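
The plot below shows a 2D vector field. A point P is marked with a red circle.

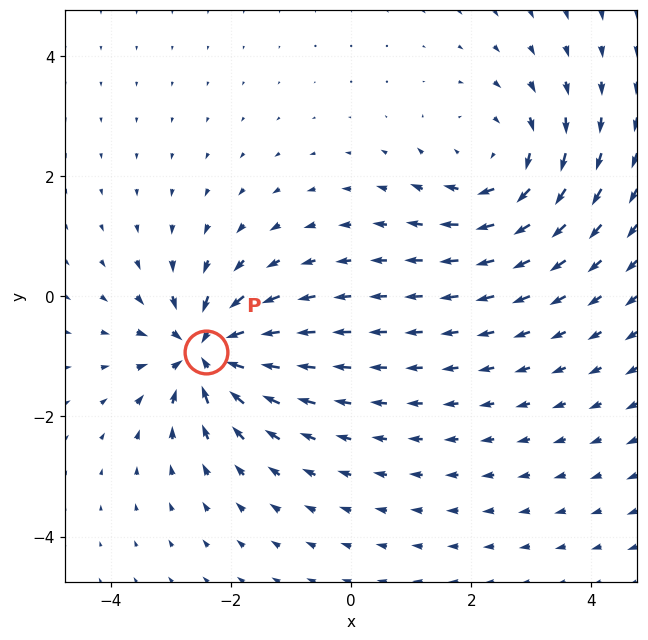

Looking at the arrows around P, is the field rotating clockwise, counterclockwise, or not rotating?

Near P at (-2.4, -0.9) the arrows show no circulation. The curl there is ≈0.

not rotating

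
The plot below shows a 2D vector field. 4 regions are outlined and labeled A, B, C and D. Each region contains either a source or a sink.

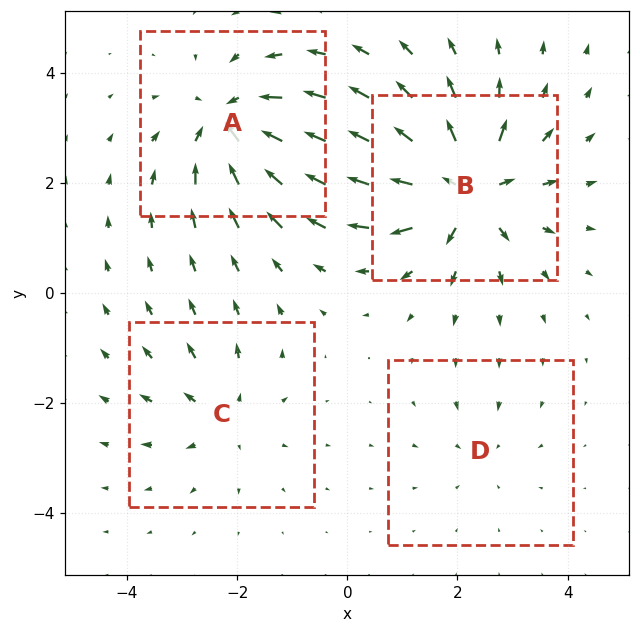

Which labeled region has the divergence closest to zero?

D

Divergence at each region's feature centre — A: about -6, B: about +7, C: about +3, D: about -2. Region D is closest to zero.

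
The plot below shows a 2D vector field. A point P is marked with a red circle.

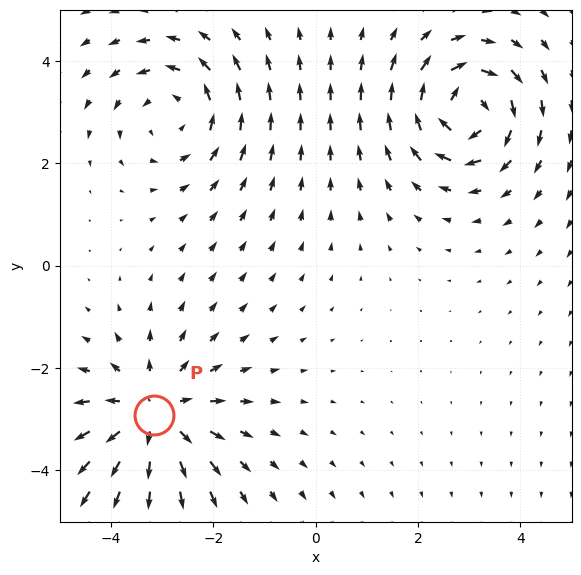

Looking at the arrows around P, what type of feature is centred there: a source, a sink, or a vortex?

At P (-3.2, -2.9) the arrows spread outward. Divergence about +3, curl ≈0 — positive divergence with near-zero curl is a source.

source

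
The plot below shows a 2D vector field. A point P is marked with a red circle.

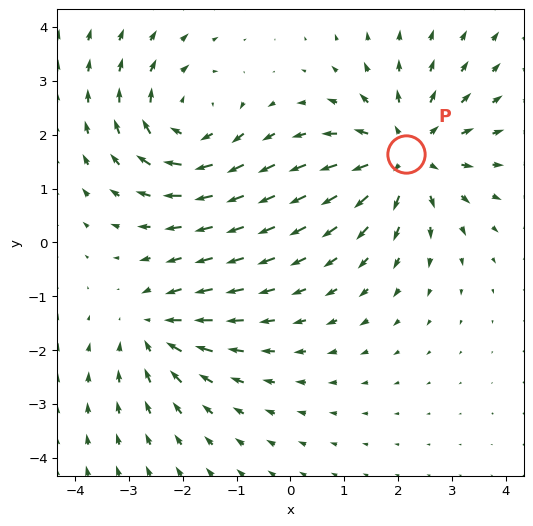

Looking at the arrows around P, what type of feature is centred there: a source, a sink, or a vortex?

source

At P (2.1, 1.6) the arrows spread outward. Divergence about +4, curl ≈0 — positive divergence with near-zero curl is a source.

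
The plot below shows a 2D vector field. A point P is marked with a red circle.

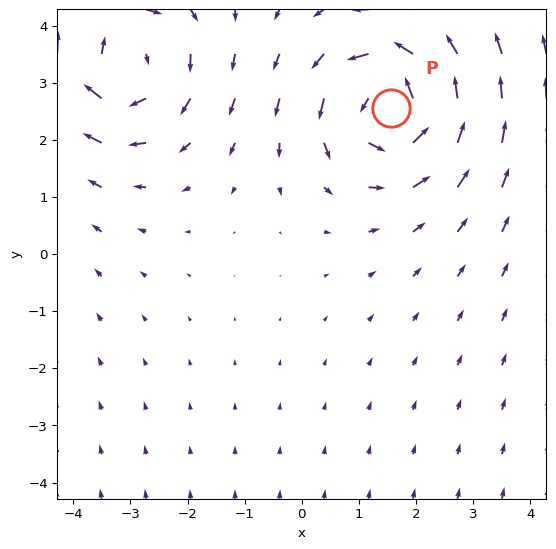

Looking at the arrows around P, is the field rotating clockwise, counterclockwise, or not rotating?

Near P at (1.6, 2.6) the arrows circulate counterclockwise. The curl (z-component) there is about +4; positive curl means counterclockwise rotation.

counterclockwise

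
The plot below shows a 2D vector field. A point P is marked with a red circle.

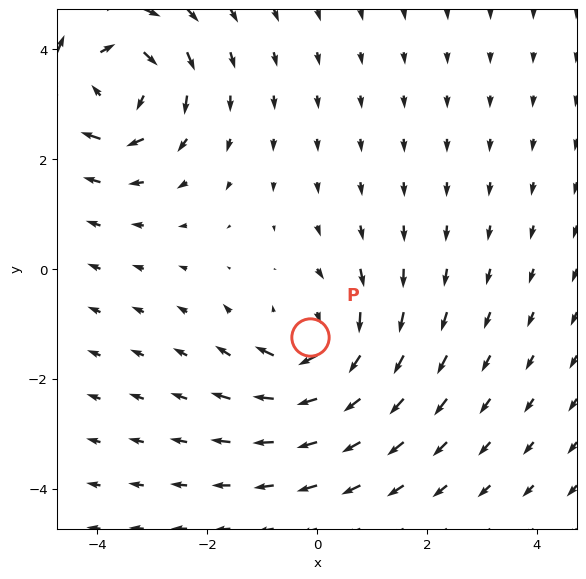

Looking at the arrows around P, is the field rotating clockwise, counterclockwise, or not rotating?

Near P at (-0.1, -1.2) the arrows circulate clockwise. The curl (z-component) there is about -4; negative curl means clockwise rotation.

clockwise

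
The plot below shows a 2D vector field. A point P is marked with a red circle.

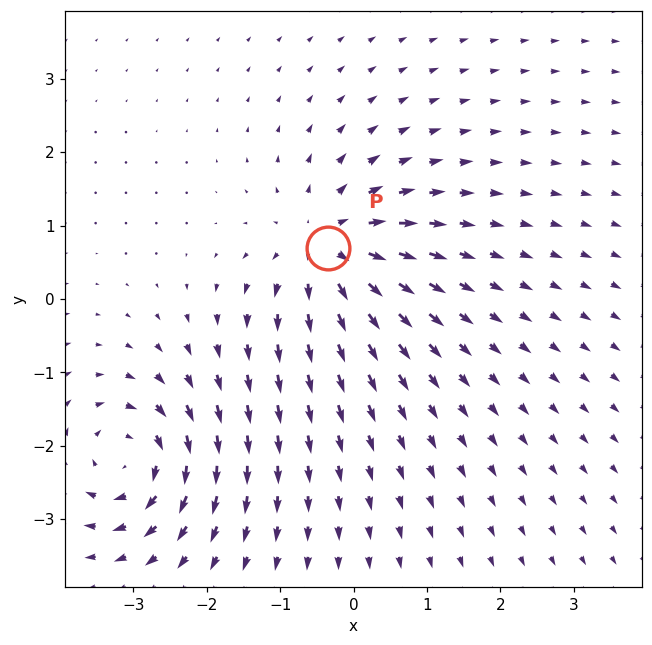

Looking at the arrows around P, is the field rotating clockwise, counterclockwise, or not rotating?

Near P at (-0.3, 0.7) the arrows show no circulation. The curl there is ≈0.

not rotating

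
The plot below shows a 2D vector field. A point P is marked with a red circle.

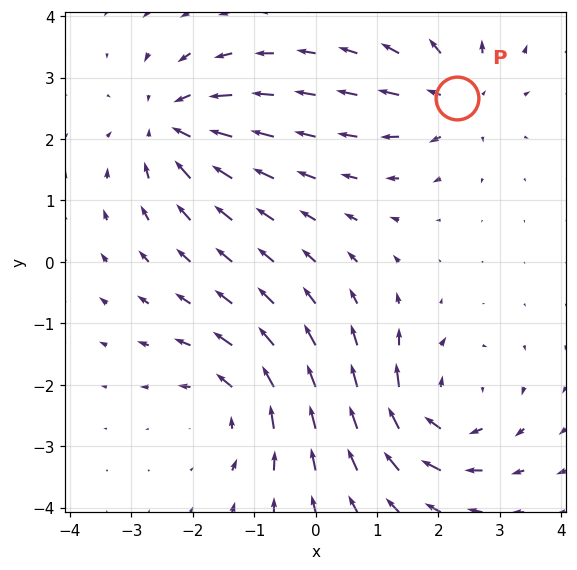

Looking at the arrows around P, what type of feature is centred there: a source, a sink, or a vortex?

source

At P (2.3, 2.7) the arrows spread outward. Divergence about +5, curl ≈0 — positive divergence with near-zero curl is a source.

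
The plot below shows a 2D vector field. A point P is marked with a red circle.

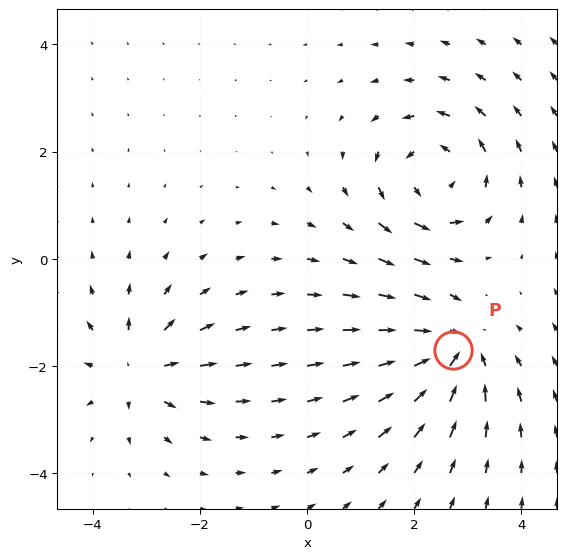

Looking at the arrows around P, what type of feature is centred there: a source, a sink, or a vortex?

At P (2.7, -1.7) the arrows converge inward. Divergence about -5, curl ≈0 — negative divergence with near-zero curl is a sink.

sink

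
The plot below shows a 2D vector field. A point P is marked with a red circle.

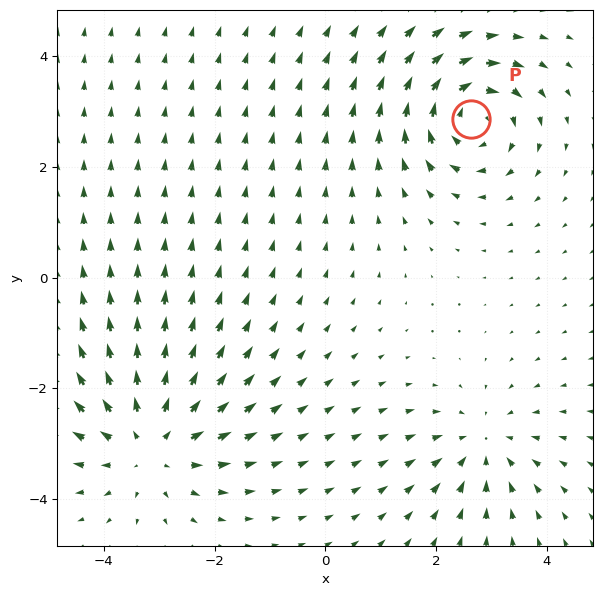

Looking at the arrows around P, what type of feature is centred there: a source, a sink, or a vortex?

At P (2.6, 2.9) the arrows circulate clockwise. Divergence ≈0, curl about -5 — near-zero divergence with nonzero curl is a vortex.

vortex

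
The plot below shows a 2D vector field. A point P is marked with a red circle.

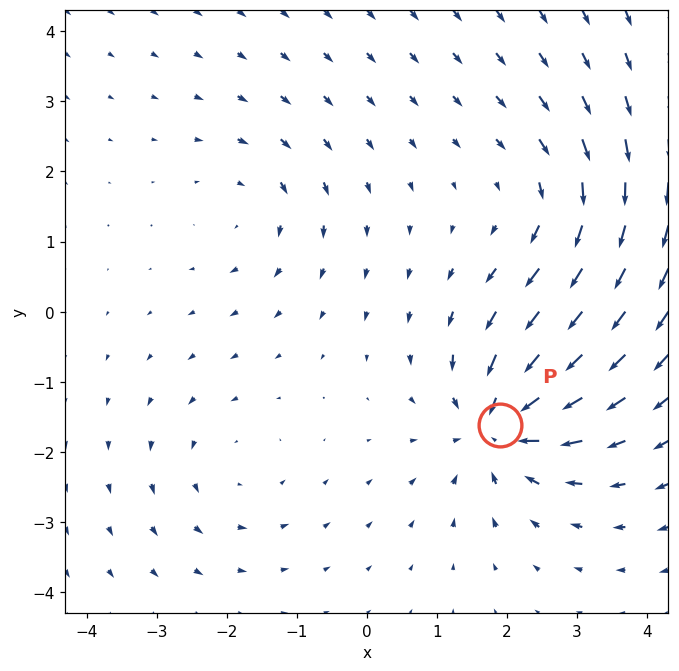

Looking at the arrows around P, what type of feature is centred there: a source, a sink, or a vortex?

At P (1.9, -1.6) the arrows converge inward. Divergence about -6, curl ≈0 — negative divergence with near-zero curl is a sink.

sink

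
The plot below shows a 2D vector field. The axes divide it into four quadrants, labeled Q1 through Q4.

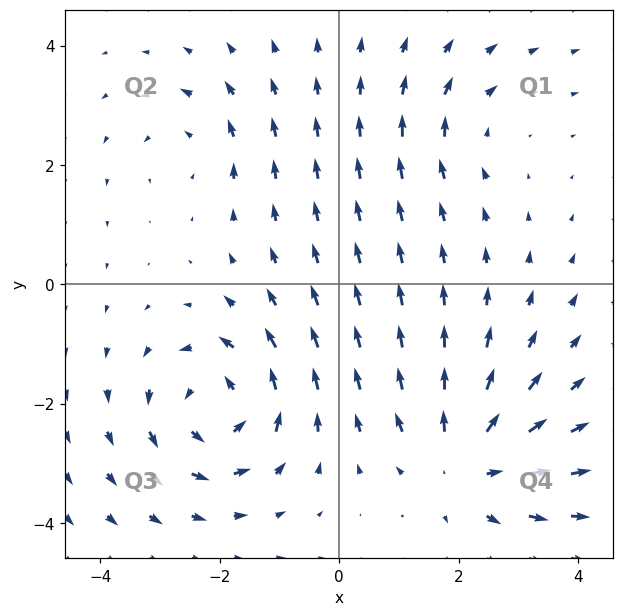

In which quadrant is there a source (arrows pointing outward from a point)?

The source sits at approximately (2.1, -3.0), which lies in quadrant Q4. The divergence there is about +4, positive as expected for a source.

Q4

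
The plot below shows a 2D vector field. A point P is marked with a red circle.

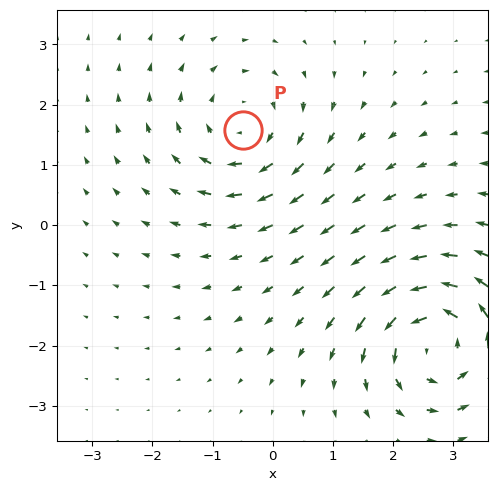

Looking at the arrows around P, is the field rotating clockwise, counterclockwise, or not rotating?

clockwise

Near P at (-0.5, 1.6) the arrows circulate clockwise. The curl (z-component) there is about -3; negative curl means clockwise rotation.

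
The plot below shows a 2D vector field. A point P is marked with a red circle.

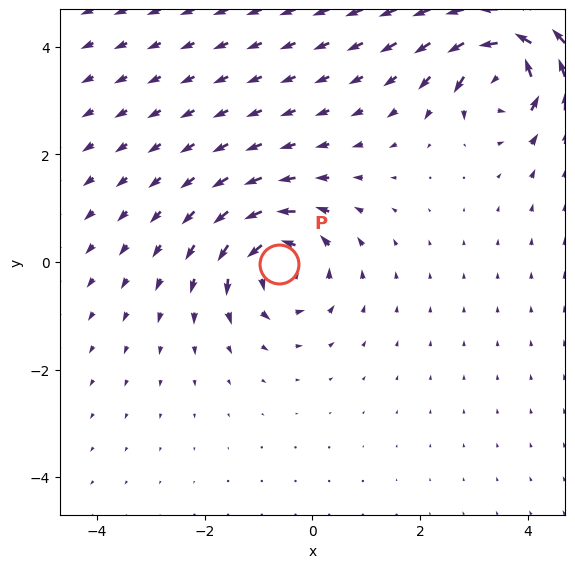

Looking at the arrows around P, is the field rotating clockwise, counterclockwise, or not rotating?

counterclockwise

Near P at (-0.6, -0.0) the arrows circulate counterclockwise. The curl (z-component) there is about +4; positive curl means counterclockwise rotation.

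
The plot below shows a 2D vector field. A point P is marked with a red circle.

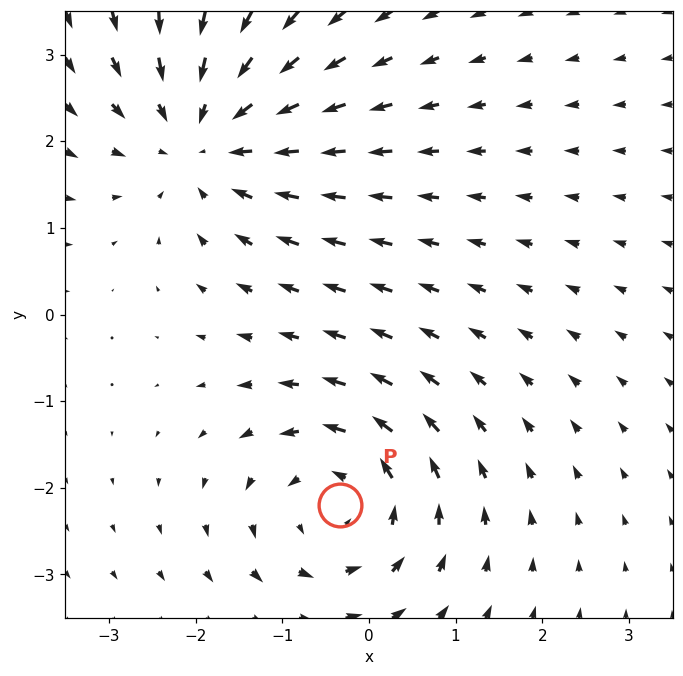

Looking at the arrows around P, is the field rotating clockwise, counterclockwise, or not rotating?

Near P at (-0.3, -2.2) the arrows circulate counterclockwise. The curl (z-component) there is about +4; positive curl means counterclockwise rotation.

counterclockwise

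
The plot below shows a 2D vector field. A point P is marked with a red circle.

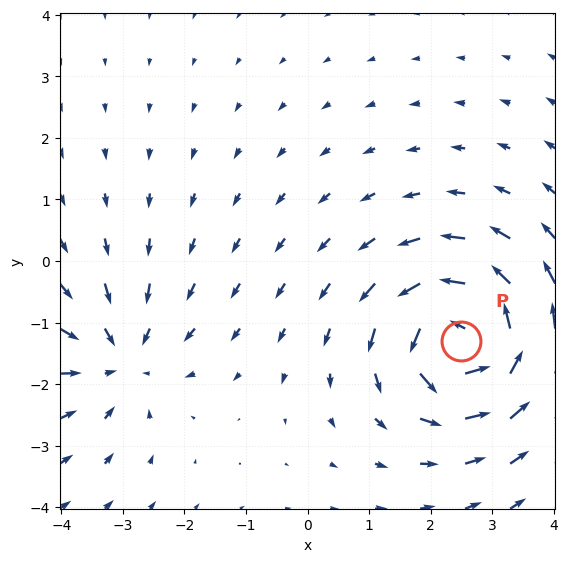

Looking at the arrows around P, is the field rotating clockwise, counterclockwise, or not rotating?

counterclockwise

Near P at (2.5, -1.3) the arrows circulate counterclockwise. The curl (z-component) there is about +6; positive curl means counterclockwise rotation.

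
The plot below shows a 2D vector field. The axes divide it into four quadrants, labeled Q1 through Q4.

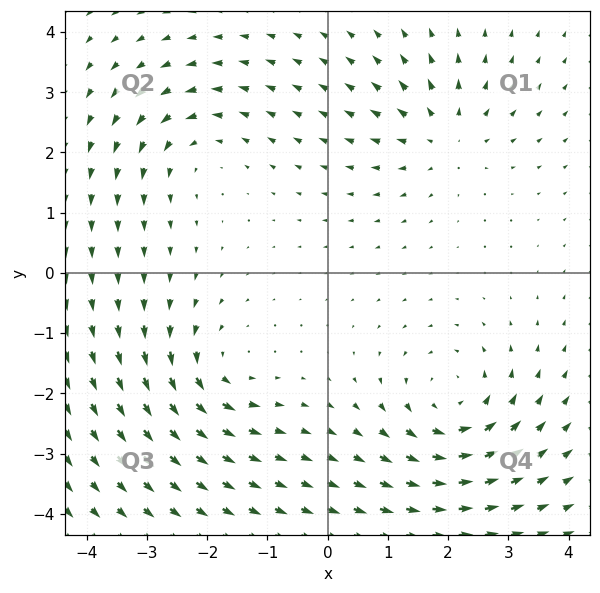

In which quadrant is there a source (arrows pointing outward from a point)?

Q1

The source sits at approximately (1.9, 2.3), which lies in quadrant Q1. The divergence there is about +4, positive as expected for a source.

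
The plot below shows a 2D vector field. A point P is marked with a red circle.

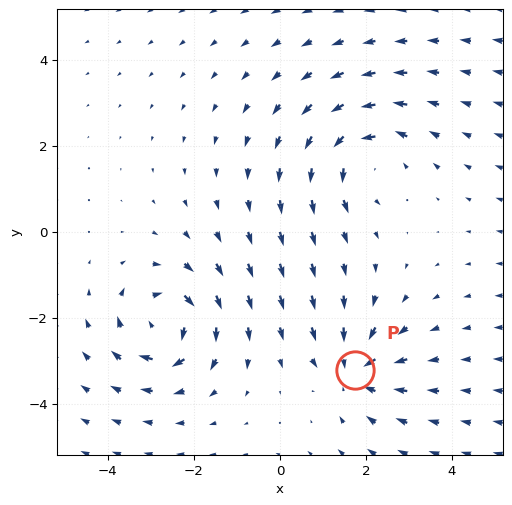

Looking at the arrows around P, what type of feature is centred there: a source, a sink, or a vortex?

sink

At P (1.7, -3.2) the arrows converge inward. Divergence about -4, curl ≈0 — negative divergence with near-zero curl is a sink.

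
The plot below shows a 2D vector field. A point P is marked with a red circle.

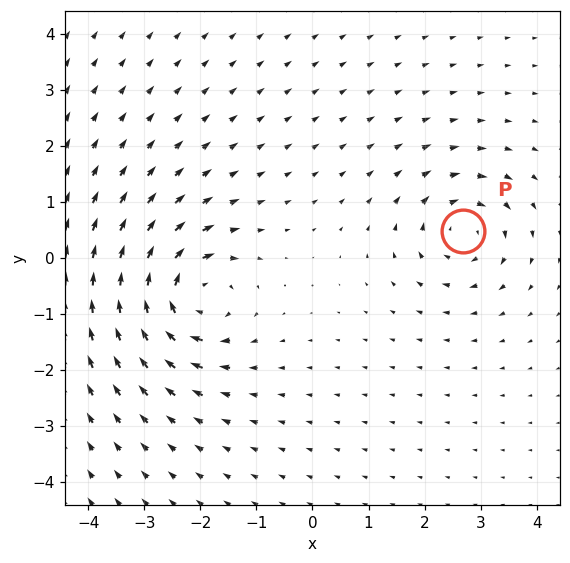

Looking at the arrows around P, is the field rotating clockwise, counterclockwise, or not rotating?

clockwise

Near P at (2.7, 0.5) the arrows circulate clockwise. The curl (z-component) there is about -3; negative curl means clockwise rotation.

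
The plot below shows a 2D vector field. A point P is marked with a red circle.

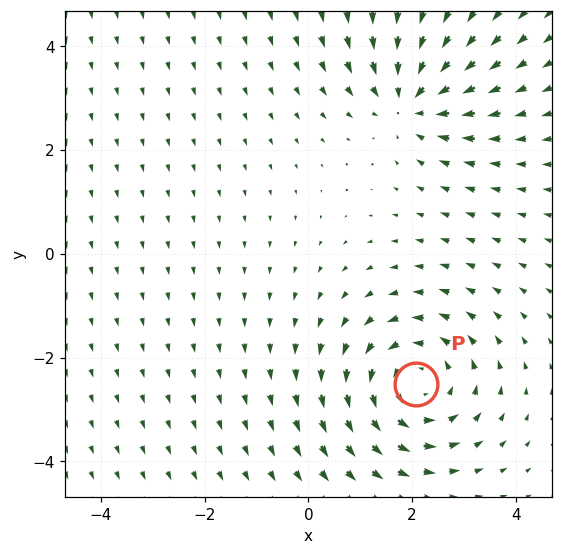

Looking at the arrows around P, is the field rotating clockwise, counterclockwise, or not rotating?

Near P at (2.1, -2.5) the arrows circulate counterclockwise. The curl (z-component) there is about +4; positive curl means counterclockwise rotation.

counterclockwise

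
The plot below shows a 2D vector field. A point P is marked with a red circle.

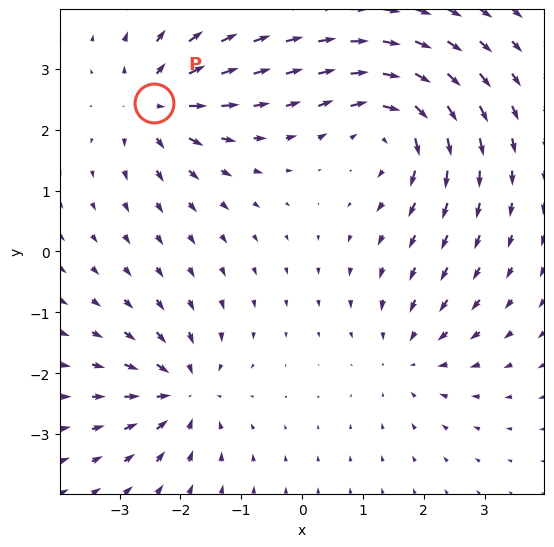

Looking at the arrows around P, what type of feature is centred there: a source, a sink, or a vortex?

At P (-2.4, 2.4) the arrows spread outward. Divergence about +6, curl ≈0 — positive divergence with near-zero curl is a source.

source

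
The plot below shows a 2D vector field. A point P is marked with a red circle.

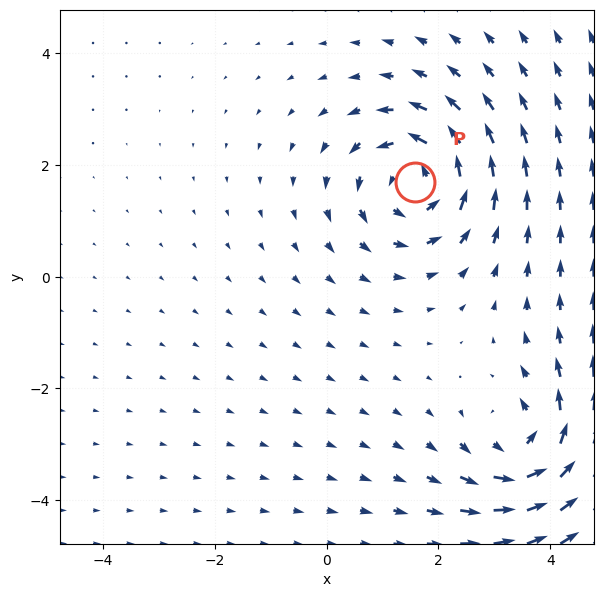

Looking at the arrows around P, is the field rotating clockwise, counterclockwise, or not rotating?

counterclockwise

Near P at (1.6, 1.7) the arrows circulate counterclockwise. The curl (z-component) there is about +5; positive curl means counterclockwise rotation.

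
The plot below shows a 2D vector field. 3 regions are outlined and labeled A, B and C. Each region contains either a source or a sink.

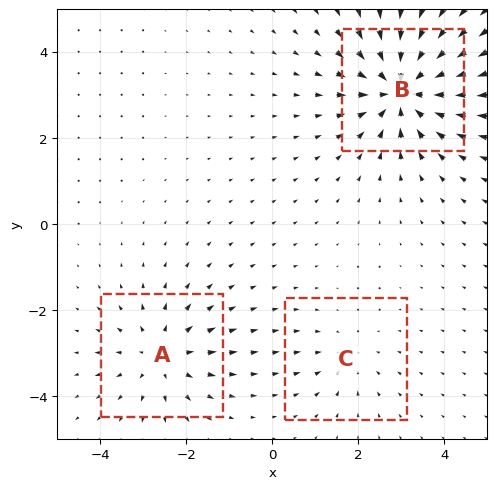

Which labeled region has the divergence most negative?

B

Divergence at each region's feature centre — A: about +3, B: about -5, C: about -2. Region B is most negative.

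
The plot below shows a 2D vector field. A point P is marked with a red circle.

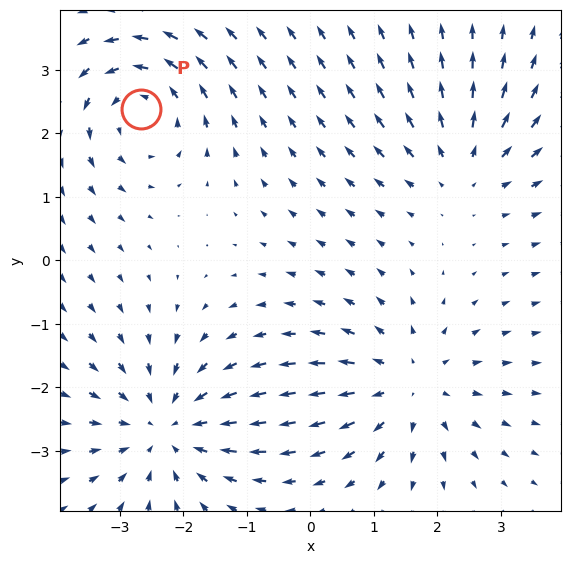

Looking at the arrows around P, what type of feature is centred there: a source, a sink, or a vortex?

vortex

At P (-2.7, 2.4) the arrows circulate counterclockwise. Divergence ≈0, curl about +4 — near-zero divergence with nonzero curl is a vortex.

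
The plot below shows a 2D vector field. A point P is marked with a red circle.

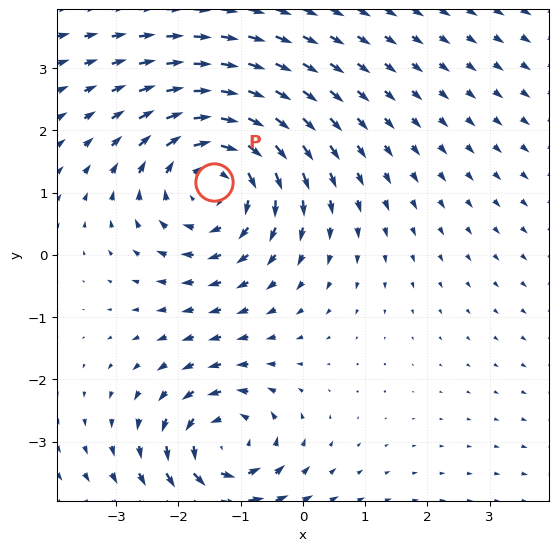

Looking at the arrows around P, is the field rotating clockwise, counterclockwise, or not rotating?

Near P at (-1.4, 1.2) the arrows circulate clockwise. The curl (z-component) there is about -4; negative curl means clockwise rotation.

clockwise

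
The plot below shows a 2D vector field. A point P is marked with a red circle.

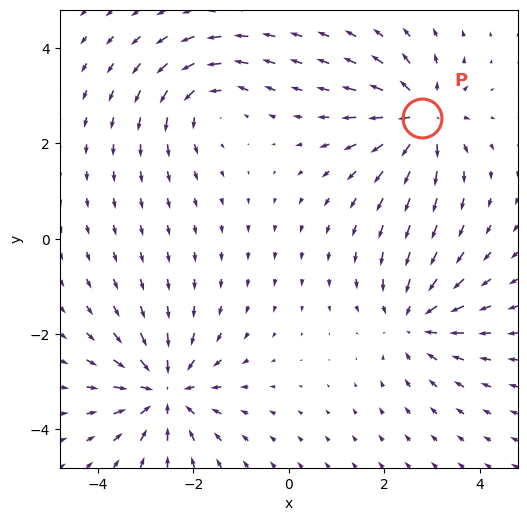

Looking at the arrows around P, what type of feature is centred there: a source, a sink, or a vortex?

At P (2.8, 2.5) the arrows spread outward. Divergence about +5, curl ≈0 — positive divergence with near-zero curl is a source.

source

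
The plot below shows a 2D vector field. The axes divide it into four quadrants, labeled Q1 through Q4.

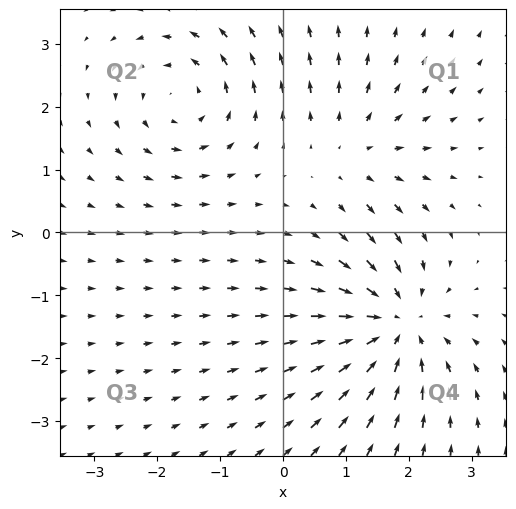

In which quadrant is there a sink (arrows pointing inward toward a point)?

The sink sits at approximately (1.8, -1.5), which lies in quadrant Q4. The divergence there is about -5, negative as expected for a sink.

Q4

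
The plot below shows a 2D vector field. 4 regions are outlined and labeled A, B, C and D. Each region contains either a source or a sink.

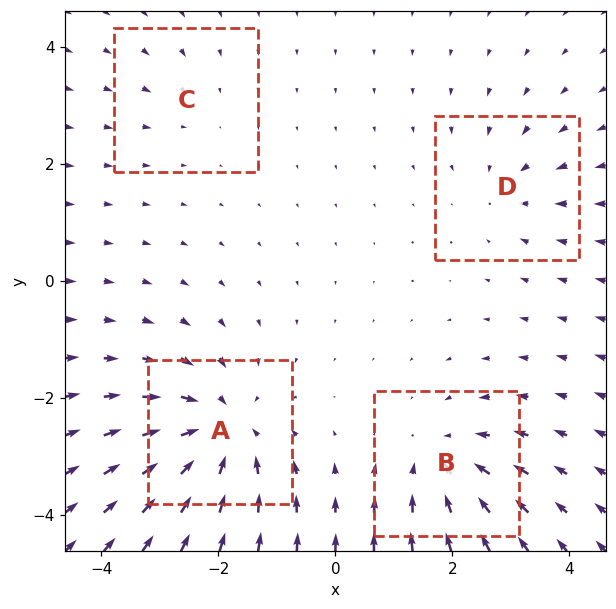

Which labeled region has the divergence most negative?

A

Divergence at each region's feature centre — A: about -7, B: about -5, C: about -2, D: about -3. Region A is most negative.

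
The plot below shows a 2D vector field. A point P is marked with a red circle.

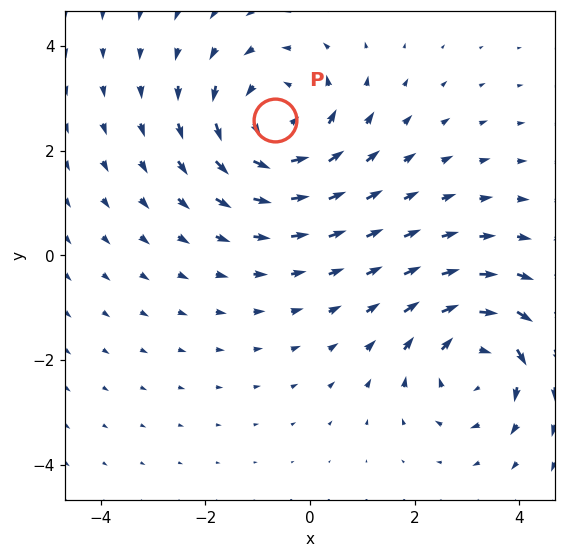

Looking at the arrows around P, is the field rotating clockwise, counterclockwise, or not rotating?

Near P at (-0.7, 2.6) the arrows circulate counterclockwise. The curl (z-component) there is about +3; positive curl means counterclockwise rotation.

counterclockwise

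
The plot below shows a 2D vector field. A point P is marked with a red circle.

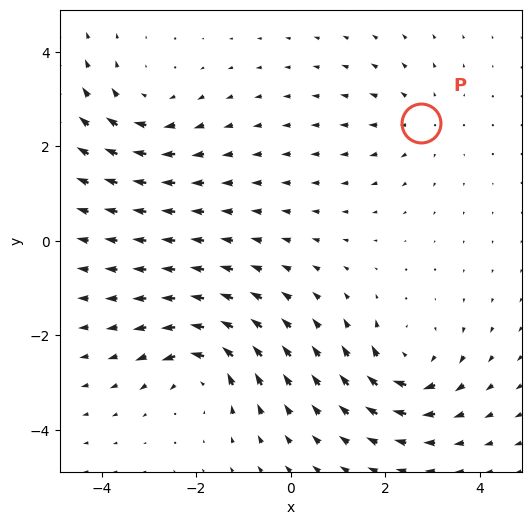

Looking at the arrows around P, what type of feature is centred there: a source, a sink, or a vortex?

source

At P (2.7, 2.5) the arrows spread outward. Divergence about +2, curl ≈0 — positive divergence with near-zero curl is a source.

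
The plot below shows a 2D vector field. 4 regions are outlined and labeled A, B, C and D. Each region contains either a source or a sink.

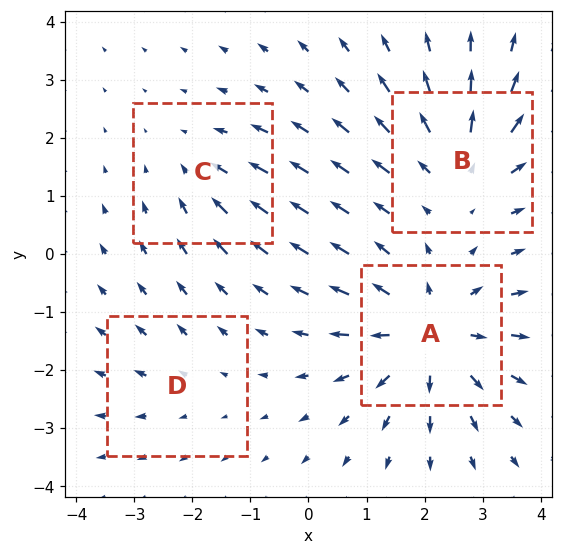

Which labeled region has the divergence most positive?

Divergence at each region's feature centre — A: about +6, B: about +4, C: about -3, D: about +2. Region A is most positive.

A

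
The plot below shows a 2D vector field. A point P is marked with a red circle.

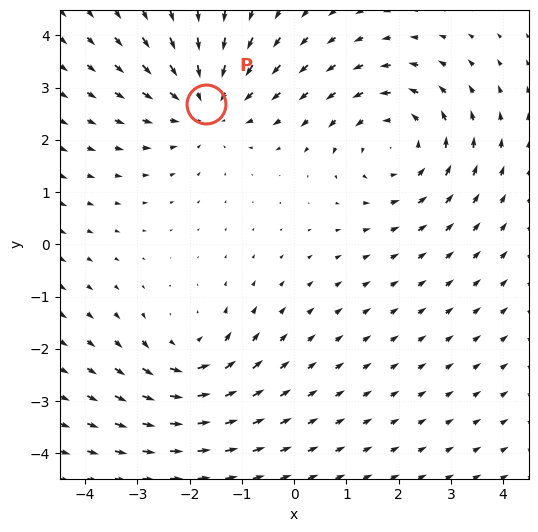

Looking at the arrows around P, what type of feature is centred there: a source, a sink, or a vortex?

At P (-1.7, 2.7) the arrows converge inward. Divergence about -3, curl ≈0 — negative divergence with near-zero curl is a sink.

sink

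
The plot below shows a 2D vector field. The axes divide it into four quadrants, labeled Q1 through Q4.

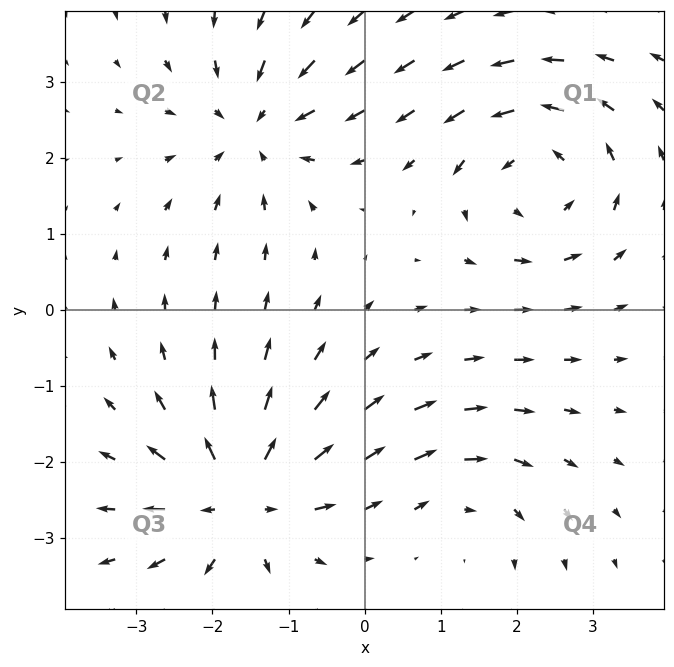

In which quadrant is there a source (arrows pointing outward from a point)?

The source sits at approximately (-1.6, -2.5), which lies in quadrant Q3. The divergence there is about +6, positive as expected for a source.

Q3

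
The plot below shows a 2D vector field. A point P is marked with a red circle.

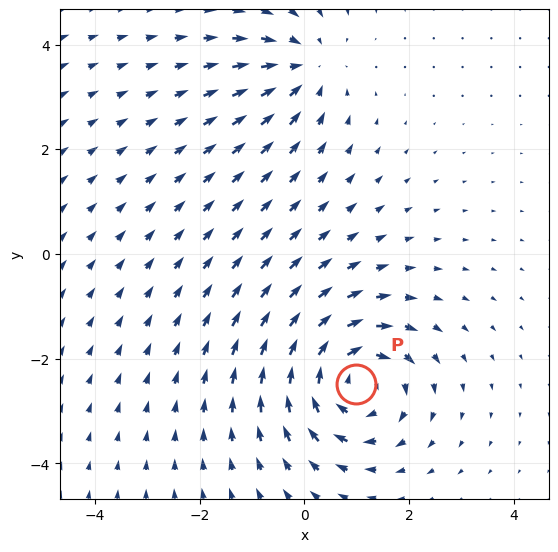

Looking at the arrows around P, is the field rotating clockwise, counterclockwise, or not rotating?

Near P at (1.0, -2.5) the arrows circulate clockwise. The curl (z-component) there is about -5; negative curl means clockwise rotation.

clockwise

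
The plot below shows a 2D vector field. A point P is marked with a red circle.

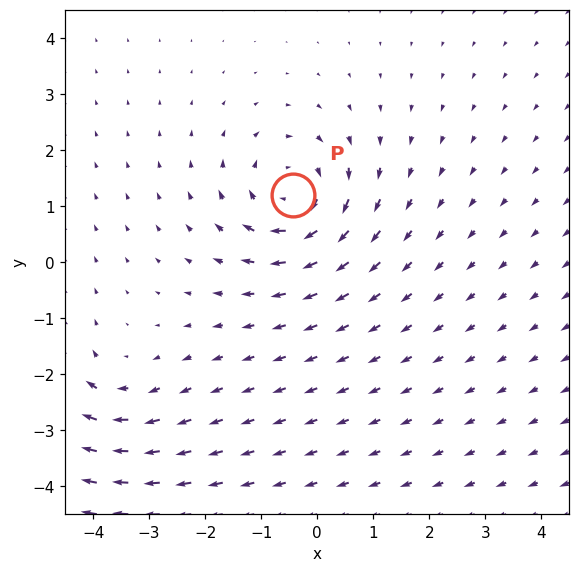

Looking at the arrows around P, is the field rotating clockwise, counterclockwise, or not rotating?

Near P at (-0.4, 1.2) the arrows circulate clockwise. The curl (z-component) there is about -5; negative curl means clockwise rotation.

clockwise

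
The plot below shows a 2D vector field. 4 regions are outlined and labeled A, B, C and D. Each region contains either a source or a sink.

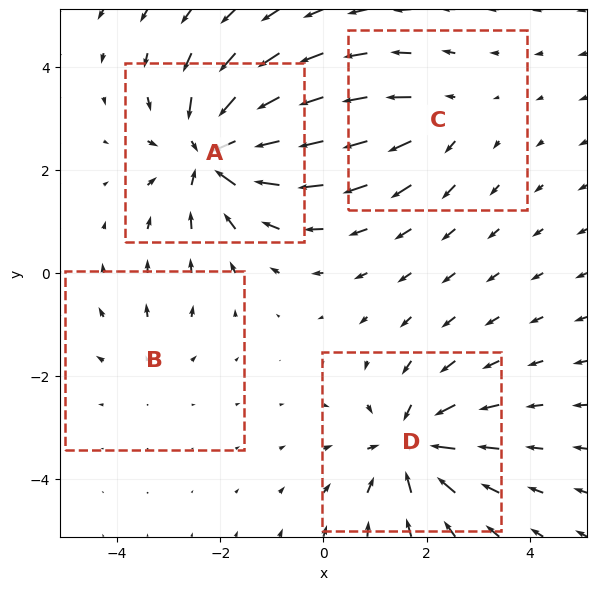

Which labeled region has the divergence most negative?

A

Divergence at each region's feature centre — A: about -7, B: about +2, C: about +3, D: about -6. Region A is most negative.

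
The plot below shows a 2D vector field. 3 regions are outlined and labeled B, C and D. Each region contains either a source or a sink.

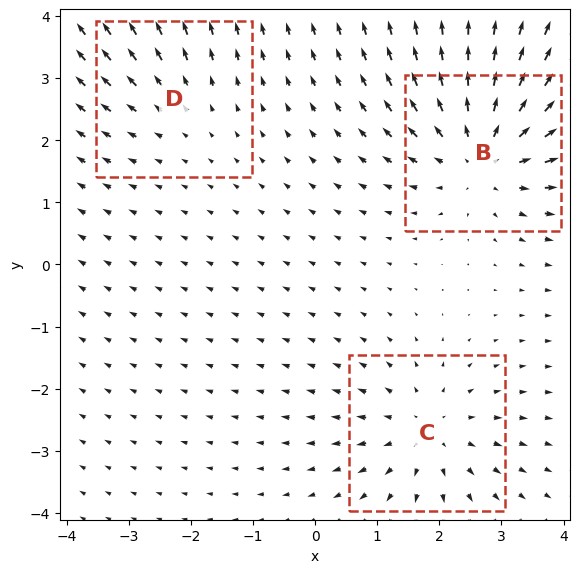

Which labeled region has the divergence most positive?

Divergence at each region's feature centre — B: about +4, C: about +3, D: about +2. Region B is most positive.

B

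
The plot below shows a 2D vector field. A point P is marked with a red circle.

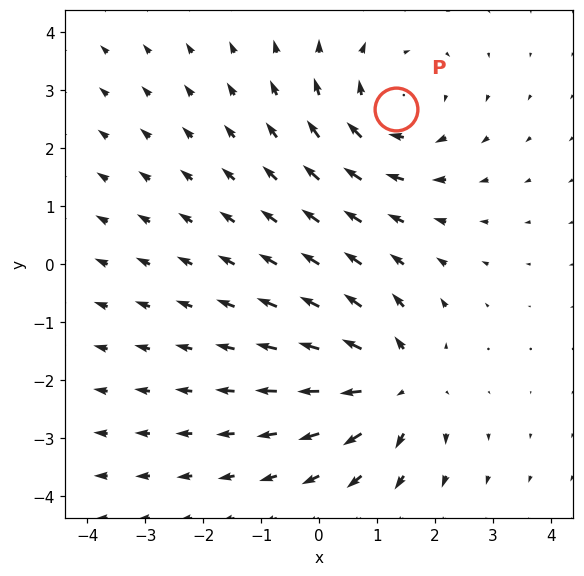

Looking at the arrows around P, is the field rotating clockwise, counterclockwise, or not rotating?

clockwise

Near P at (1.3, 2.7) the arrows circulate clockwise. The curl (z-component) there is about -4; negative curl means clockwise rotation.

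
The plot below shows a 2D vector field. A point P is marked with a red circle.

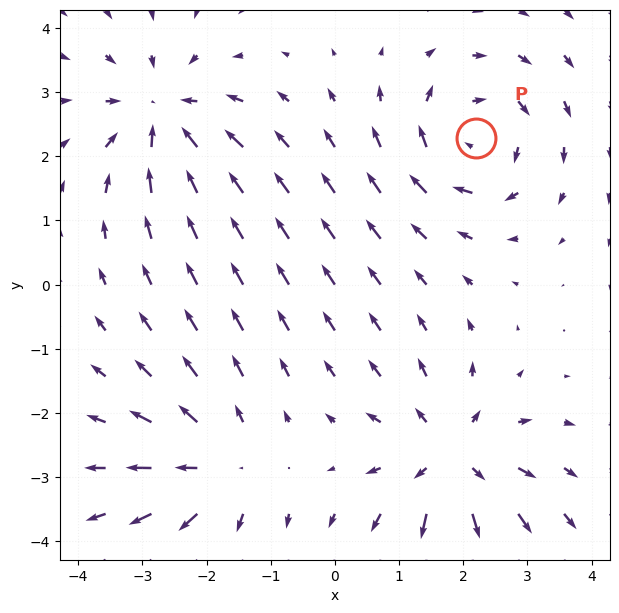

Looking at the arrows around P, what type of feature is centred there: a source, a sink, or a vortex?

At P (2.2, 2.3) the arrows circulate clockwise. Divergence ≈0, curl about -5 — near-zero divergence with nonzero curl is a vortex.

vortex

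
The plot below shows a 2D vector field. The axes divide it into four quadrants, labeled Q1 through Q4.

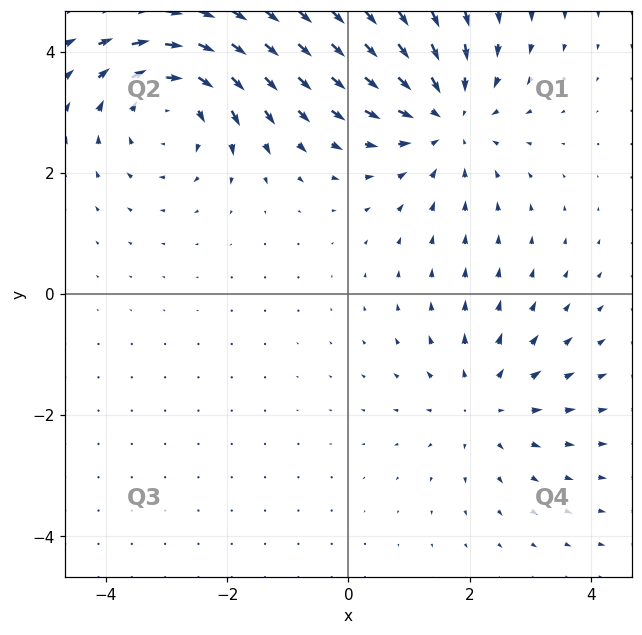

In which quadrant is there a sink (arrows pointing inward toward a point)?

Q1

The sink sits at approximately (1.6, 2.9), which lies in quadrant Q1. The divergence there is about -4, negative as expected for a sink.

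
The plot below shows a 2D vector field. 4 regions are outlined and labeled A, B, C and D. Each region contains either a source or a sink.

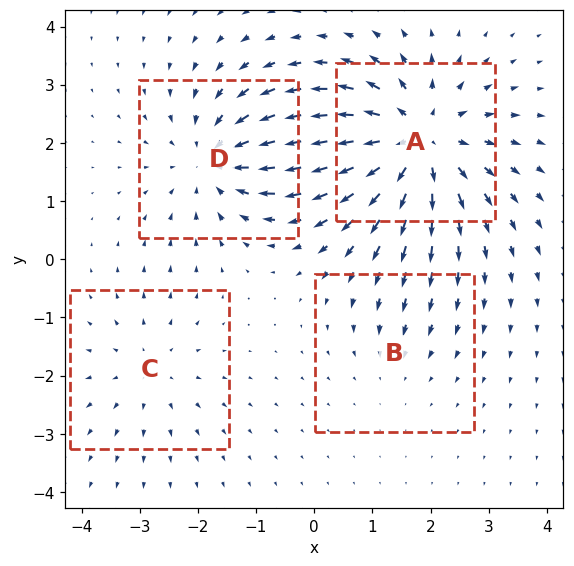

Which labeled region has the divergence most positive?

A

Divergence at each region's feature centre — A: about +7, B: about -2, C: about +3, D: about -5. Region A is most positive.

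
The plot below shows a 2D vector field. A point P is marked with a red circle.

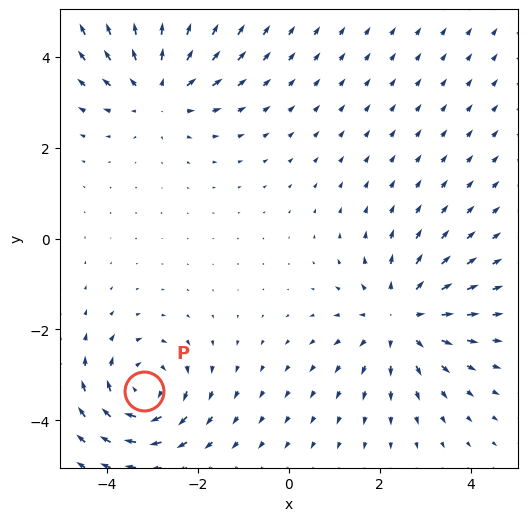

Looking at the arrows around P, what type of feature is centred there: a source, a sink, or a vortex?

vortex

At P (-3.2, -3.3) the arrows circulate clockwise. Divergence ≈0, curl about -4 — near-zero divergence with nonzero curl is a vortex.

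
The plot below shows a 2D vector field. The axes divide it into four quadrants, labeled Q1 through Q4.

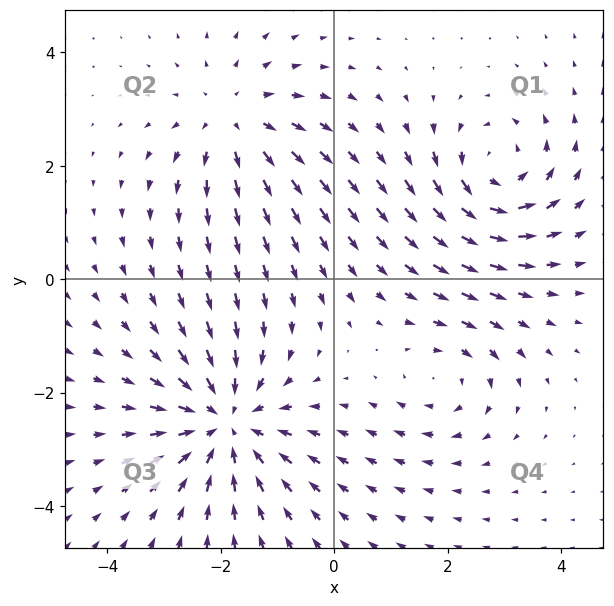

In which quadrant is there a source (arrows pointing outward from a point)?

Q2

The source sits at approximately (-1.8, 2.8), which lies in quadrant Q2. The divergence there is about +3, positive as expected for a source.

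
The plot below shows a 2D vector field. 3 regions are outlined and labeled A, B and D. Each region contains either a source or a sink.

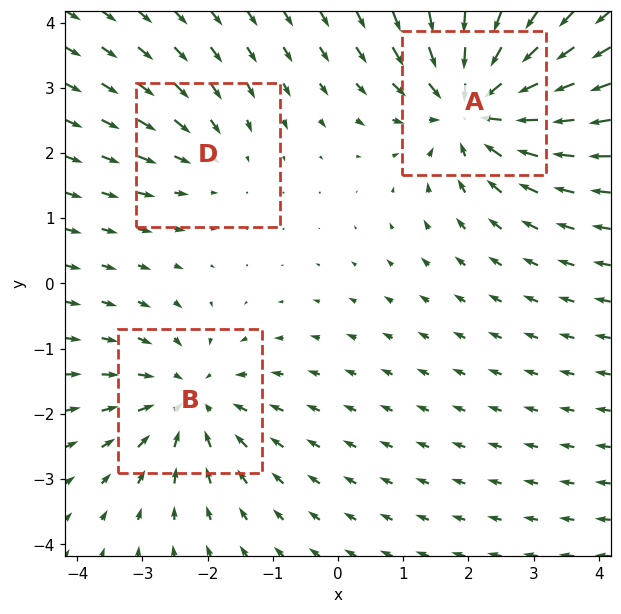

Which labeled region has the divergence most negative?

A

Divergence at each region's feature centre — A: about -5, B: about -3, D: about -2. Region A is most negative.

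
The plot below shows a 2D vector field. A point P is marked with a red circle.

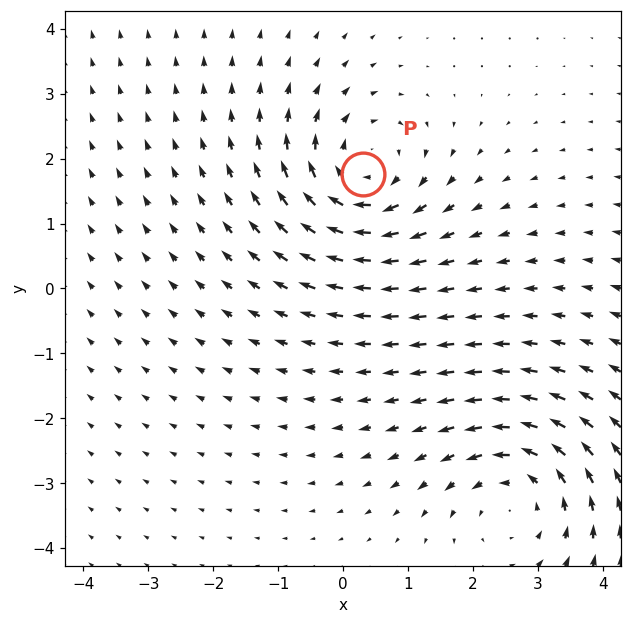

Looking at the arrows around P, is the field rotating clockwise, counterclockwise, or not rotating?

Near P at (0.3, 1.8) the arrows circulate clockwise. The curl (z-component) there is about -4; negative curl means clockwise rotation.

clockwise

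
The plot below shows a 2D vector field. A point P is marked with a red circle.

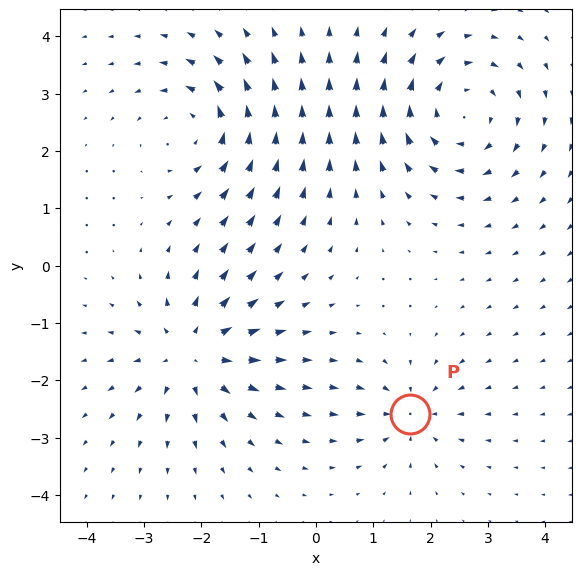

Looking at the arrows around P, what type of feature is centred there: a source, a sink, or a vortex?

At P (1.6, -2.6) the arrows converge inward. Divergence about -4, curl ≈0 — negative divergence with near-zero curl is a sink.

sink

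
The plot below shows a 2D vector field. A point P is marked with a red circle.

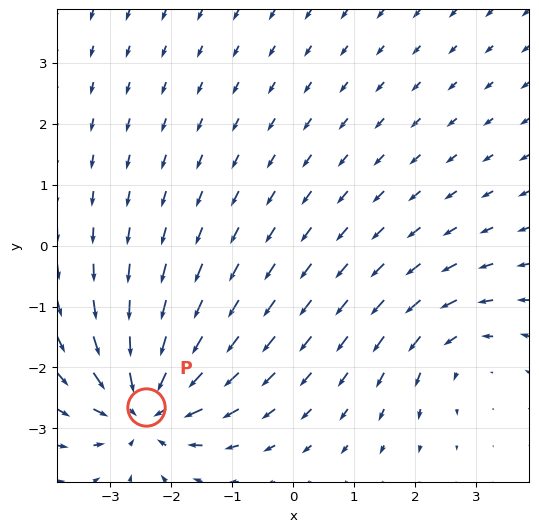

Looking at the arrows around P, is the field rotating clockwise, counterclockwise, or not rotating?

not rotating

Near P at (-2.4, -2.6) the arrows show no circulation. The curl there is ≈0.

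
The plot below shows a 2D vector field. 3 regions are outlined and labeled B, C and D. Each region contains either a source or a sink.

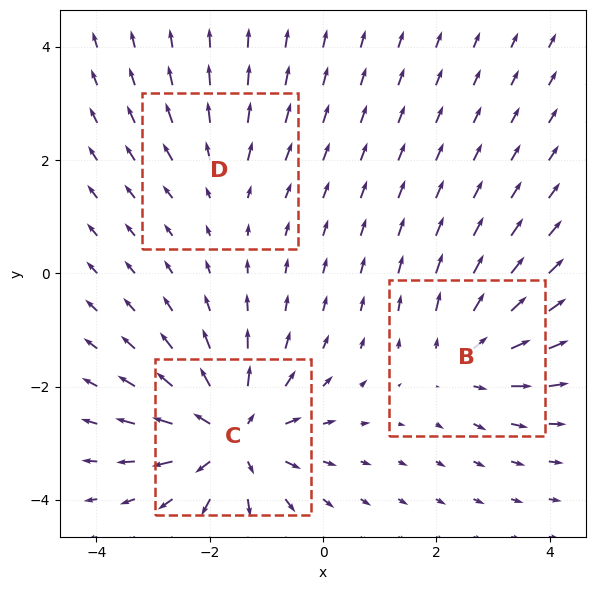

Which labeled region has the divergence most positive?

Divergence at each region's feature centre — B: about +3, C: about +5, D: about +2. Region C is most positive.

C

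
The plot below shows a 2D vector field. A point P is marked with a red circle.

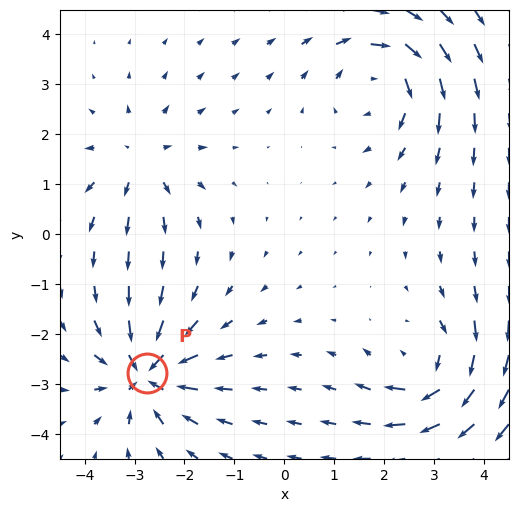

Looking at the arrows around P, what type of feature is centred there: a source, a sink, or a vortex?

At P (-2.8, -2.8) the arrows converge inward. Divergence about -7, curl ≈0 — negative divergence with near-zero curl is a sink.

sink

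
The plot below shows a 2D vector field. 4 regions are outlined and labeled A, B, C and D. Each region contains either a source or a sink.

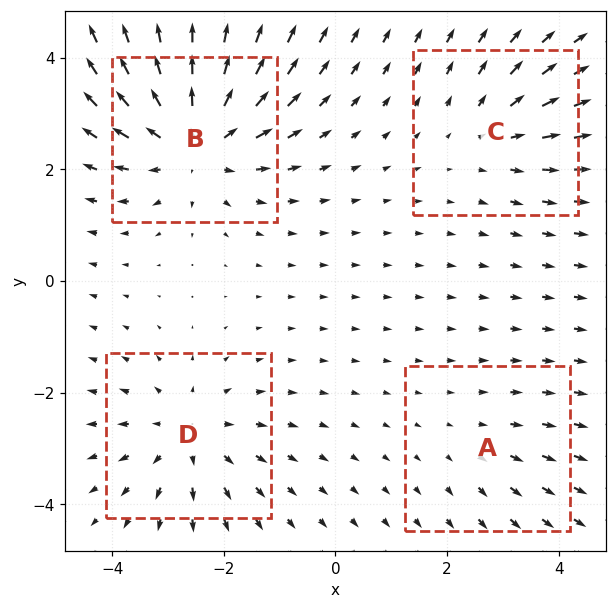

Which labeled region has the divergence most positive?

B

Divergence at each region's feature centre — A: about +2, B: about +6, C: about +3, D: about +4. Region B is most positive.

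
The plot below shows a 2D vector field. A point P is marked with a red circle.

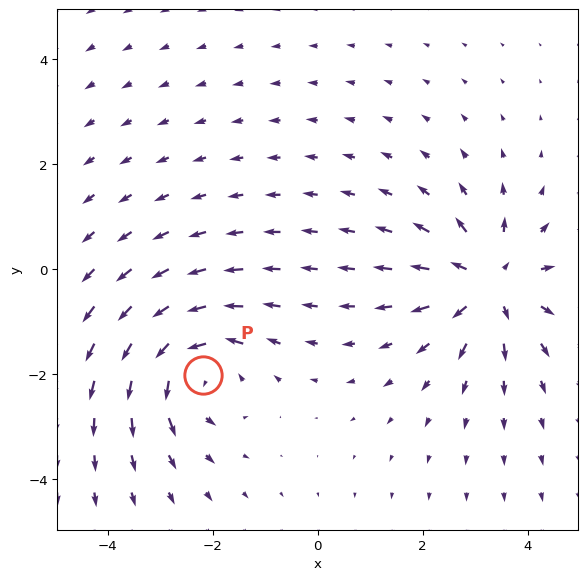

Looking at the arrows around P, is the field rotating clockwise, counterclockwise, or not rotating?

Near P at (-2.2, -2.0) the arrows circulate counterclockwise. The curl (z-component) there is about +3; positive curl means counterclockwise rotation.

counterclockwise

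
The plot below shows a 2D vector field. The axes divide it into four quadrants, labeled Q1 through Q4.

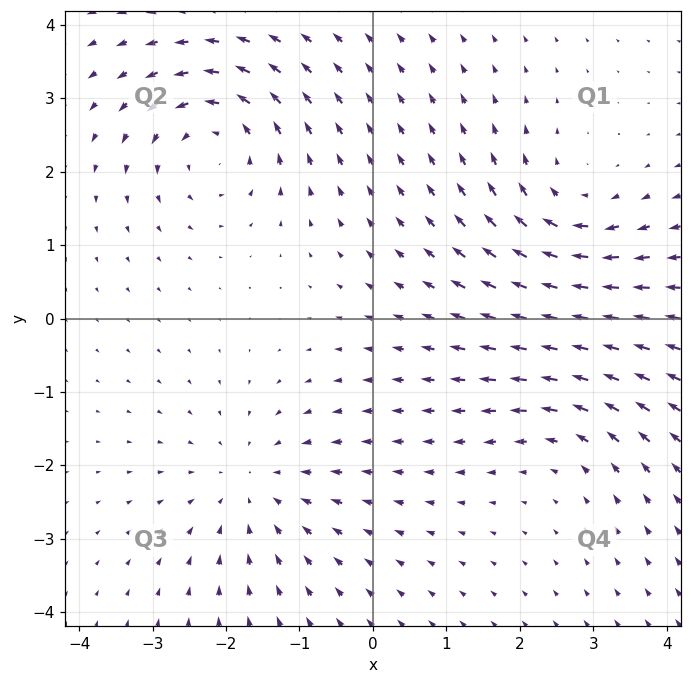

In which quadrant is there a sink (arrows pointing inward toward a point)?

The sink sits at approximately (-1.6, -2.3), which lies in quadrant Q3. The divergence there is about -3, negative as expected for a sink.

Q3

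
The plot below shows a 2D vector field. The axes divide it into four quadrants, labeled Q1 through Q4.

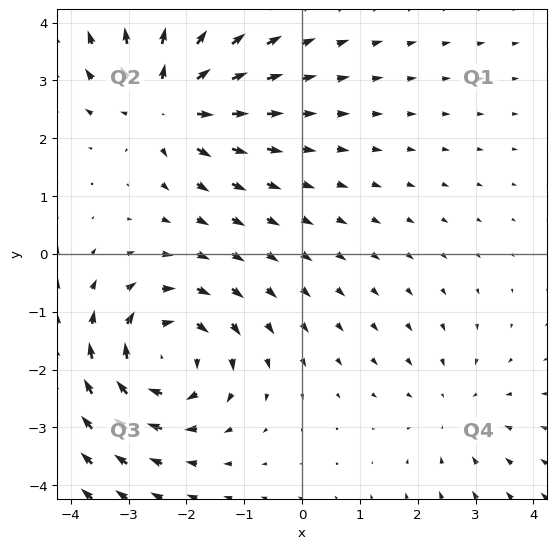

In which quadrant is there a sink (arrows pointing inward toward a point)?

The sink sits at approximately (2.6, -2.7), which lies in quadrant Q4. The divergence there is about -2, negative as expected for a sink.

Q4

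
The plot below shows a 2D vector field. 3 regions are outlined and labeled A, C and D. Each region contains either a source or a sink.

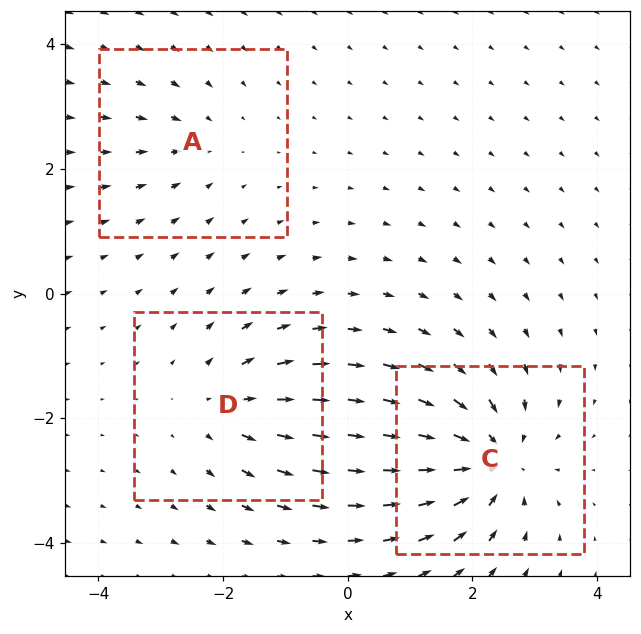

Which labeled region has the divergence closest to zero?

Divergence at each region's feature centre — A: about -2, C: about -5, D: about +3. Region A is closest to zero.

A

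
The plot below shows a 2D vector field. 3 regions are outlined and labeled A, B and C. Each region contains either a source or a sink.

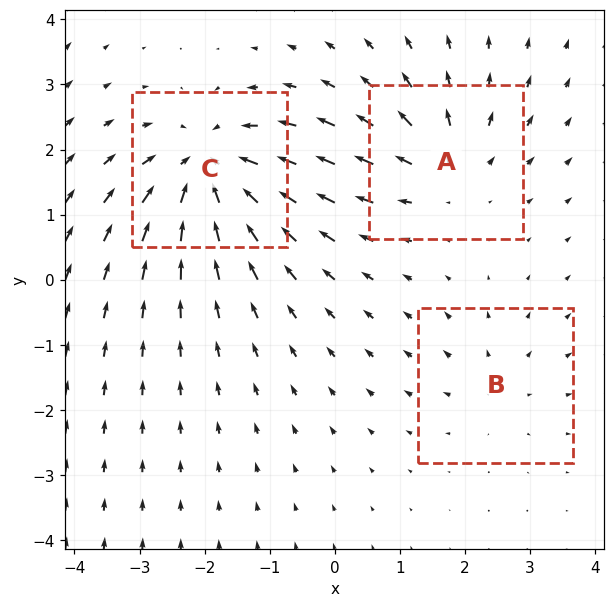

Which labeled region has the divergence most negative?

C

Divergence at each region's feature centre — A: about +4, B: about +2, C: about -6. Region C is most negative.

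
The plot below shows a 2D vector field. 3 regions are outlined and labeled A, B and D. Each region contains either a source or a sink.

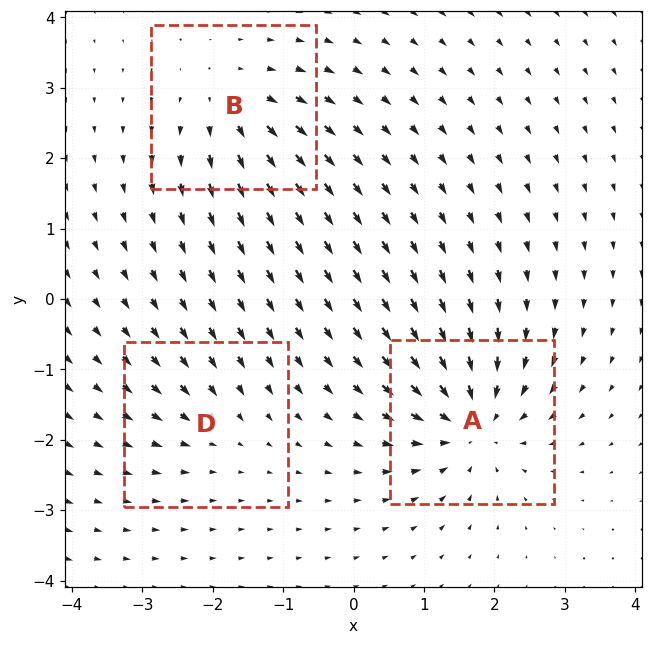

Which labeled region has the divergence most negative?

A

Divergence at each region's feature centre — A: about -6, B: about +4, D: about -2. Region A is most negative.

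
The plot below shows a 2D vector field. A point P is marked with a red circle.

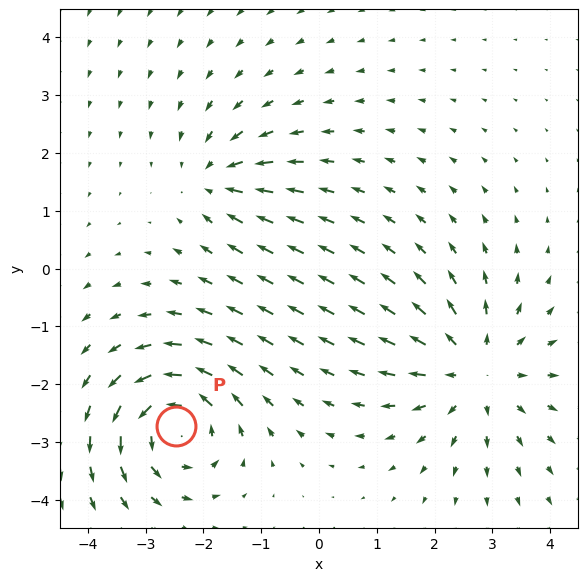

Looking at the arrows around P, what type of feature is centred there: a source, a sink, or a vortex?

vortex

At P (-2.5, -2.7) the arrows circulate counterclockwise. Divergence ≈0, curl about +6 — near-zero divergence with nonzero curl is a vortex.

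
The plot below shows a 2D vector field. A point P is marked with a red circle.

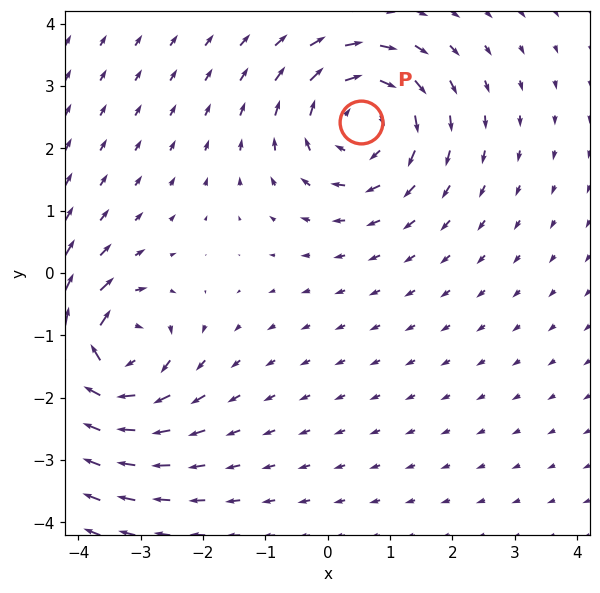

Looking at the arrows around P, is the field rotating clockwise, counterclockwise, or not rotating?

Near P at (0.5, 2.4) the arrows circulate clockwise. The curl (z-component) there is about -4; negative curl means clockwise rotation.

clockwise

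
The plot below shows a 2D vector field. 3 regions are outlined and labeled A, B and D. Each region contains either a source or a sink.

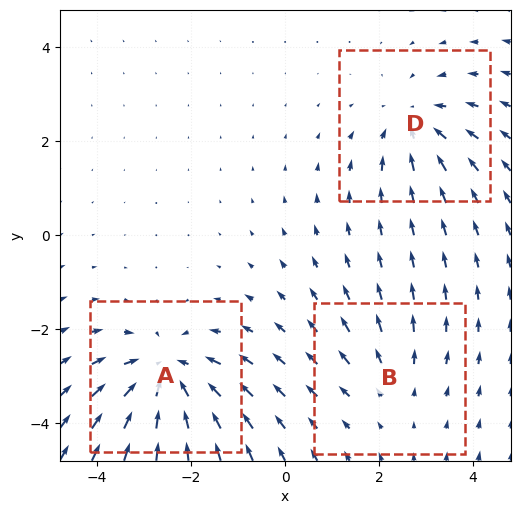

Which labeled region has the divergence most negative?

Divergence at each region's feature centre — A: about -4, B: about +2, D: about -3. Region A is most negative.

A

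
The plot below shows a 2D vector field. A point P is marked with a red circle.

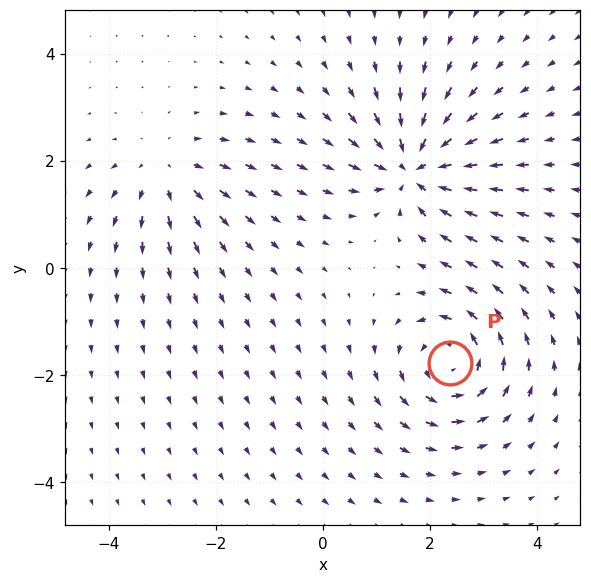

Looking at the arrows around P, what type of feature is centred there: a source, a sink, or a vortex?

At P (2.4, -1.8) the arrows circulate counterclockwise. Divergence ≈0, curl about +6 — near-zero divergence with nonzero curl is a vortex.

vortex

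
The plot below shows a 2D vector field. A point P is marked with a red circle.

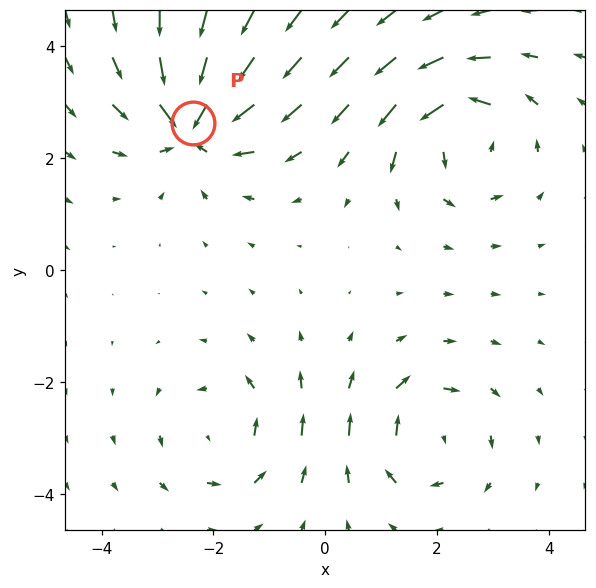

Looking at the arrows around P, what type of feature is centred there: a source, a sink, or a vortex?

sink

At P (-2.4, 2.6) the arrows converge inward. Divergence about -7, curl ≈0 — negative divergence with near-zero curl is a sink.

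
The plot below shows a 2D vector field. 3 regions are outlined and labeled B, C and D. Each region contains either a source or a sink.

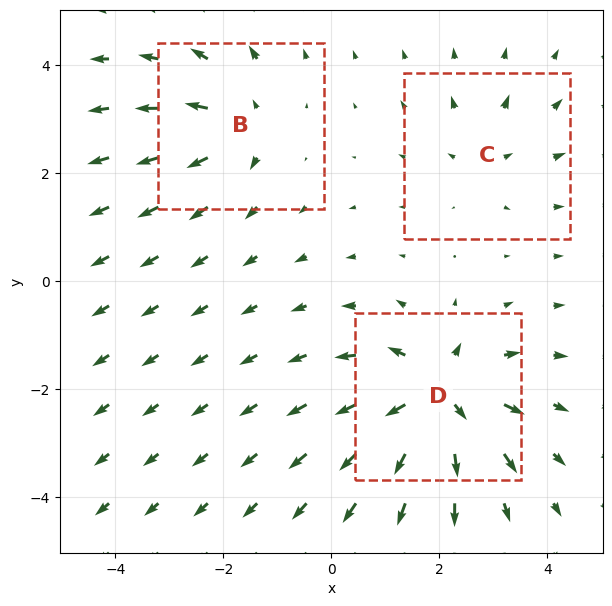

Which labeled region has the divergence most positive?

Divergence at each region's feature centre — B: about +4, C: about +3, D: about +6. Region D is most positive.

D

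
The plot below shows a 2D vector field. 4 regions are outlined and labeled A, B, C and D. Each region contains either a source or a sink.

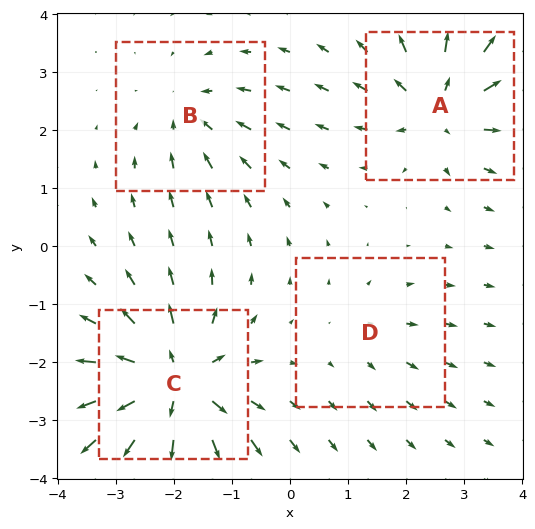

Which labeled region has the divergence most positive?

C

Divergence at each region's feature centre — A: about +6, B: about -4, C: about +8, D: about +2. Region C is most positive.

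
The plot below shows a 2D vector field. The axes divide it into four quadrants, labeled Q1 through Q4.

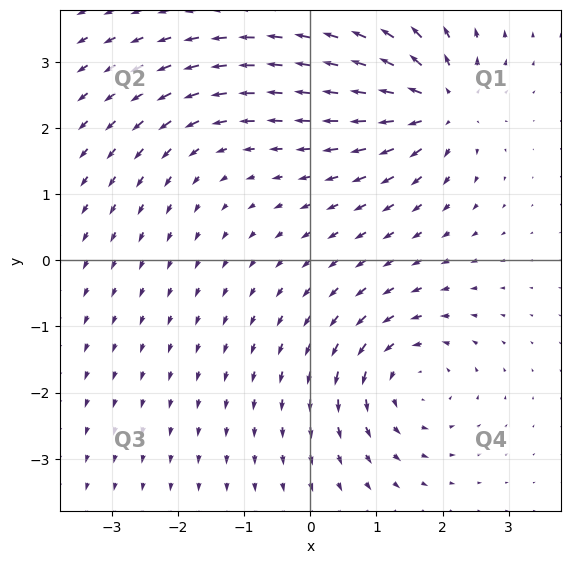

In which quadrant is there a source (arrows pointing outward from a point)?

Q1

The source sits at approximately (1.9, 2.3), which lies in quadrant Q1. The divergence there is about +7, positive as expected for a source.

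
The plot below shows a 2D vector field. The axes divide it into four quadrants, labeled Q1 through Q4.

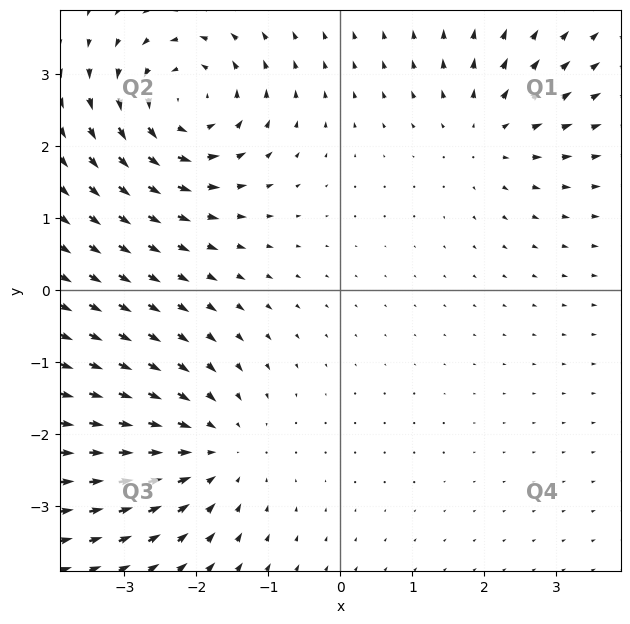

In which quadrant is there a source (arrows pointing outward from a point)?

Q1

The source sits at approximately (2.0, 2.2), which lies in quadrant Q1. The divergence there is about +3, positive as expected for a source.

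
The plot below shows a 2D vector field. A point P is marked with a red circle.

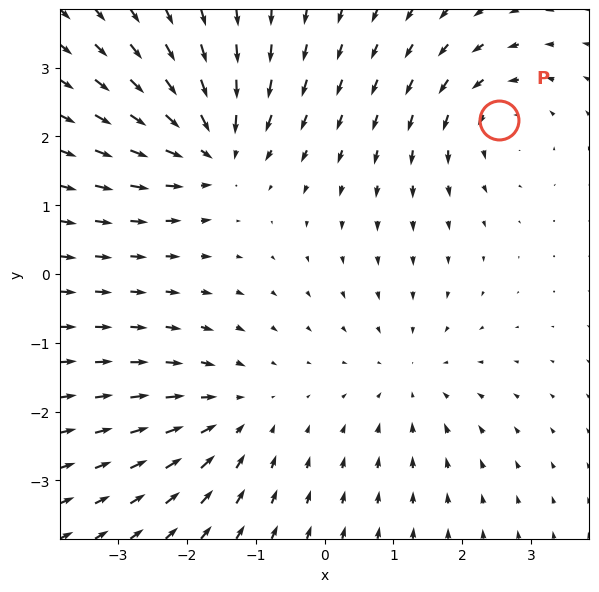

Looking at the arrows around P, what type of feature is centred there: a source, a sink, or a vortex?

vortex

At P (2.5, 2.2) the arrows circulate counterclockwise. Divergence ≈0, curl about +3 — near-zero divergence with nonzero curl is a vortex.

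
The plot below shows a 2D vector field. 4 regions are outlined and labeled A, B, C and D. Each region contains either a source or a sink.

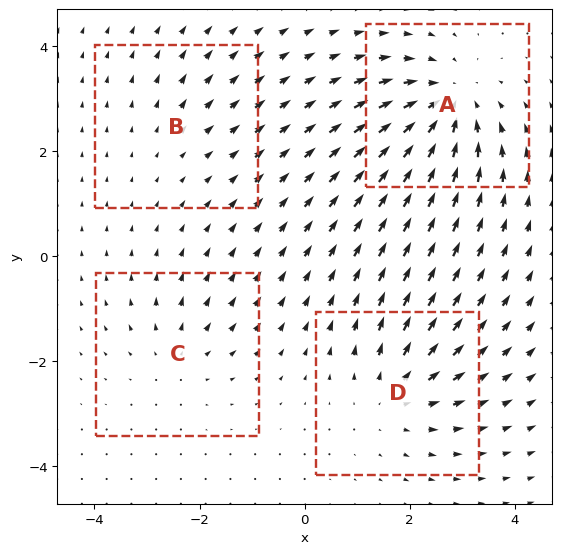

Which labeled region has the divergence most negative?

A

Divergence at each region's feature centre — A: about -6, B: about +2, C: about +3, D: about +4. Region A is most negative.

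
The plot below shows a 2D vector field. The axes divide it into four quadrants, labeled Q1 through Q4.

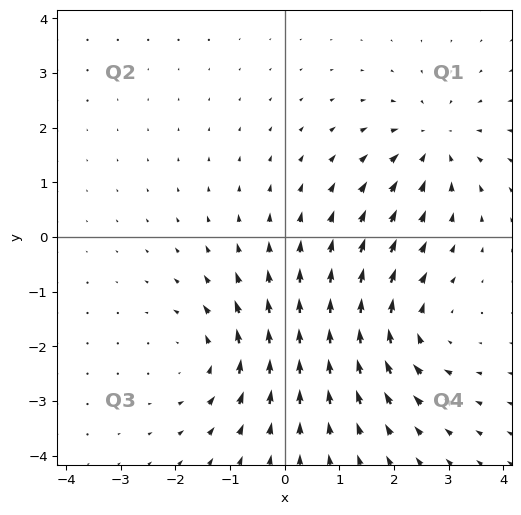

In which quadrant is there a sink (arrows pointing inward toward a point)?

Q1

The sink sits at approximately (2.7, 1.7), which lies in quadrant Q1. The divergence there is about -3, negative as expected for a sink.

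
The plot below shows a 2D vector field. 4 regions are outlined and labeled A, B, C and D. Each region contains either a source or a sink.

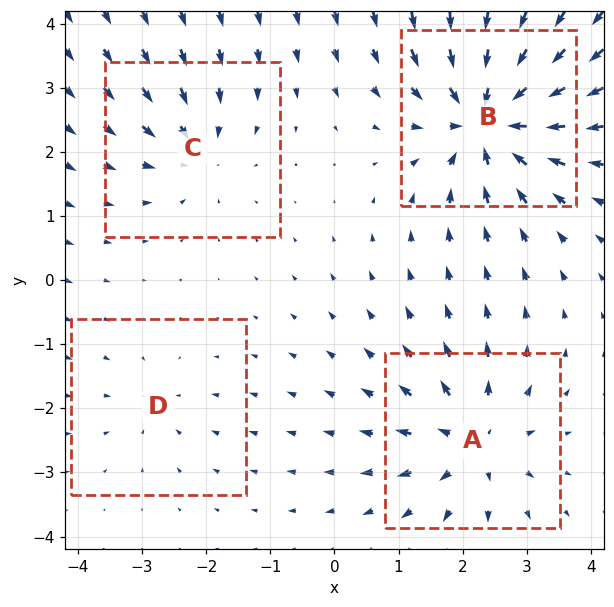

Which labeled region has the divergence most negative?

Divergence at each region's feature centre — A: about +5, B: about -8, C: about -4, D: about -2. Region B is most negative.

B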